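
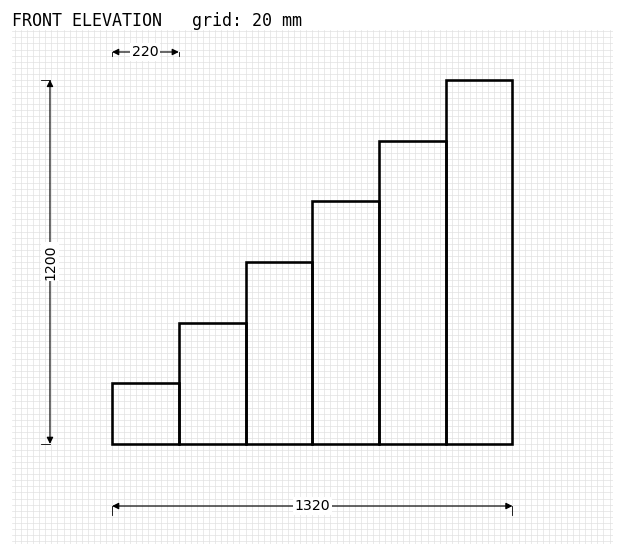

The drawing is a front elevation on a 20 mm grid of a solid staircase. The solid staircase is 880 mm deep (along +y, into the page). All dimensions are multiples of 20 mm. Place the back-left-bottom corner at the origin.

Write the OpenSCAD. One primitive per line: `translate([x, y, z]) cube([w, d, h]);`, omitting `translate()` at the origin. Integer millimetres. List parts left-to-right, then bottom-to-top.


cube([220, 880, 200]);
translate([220, 0, 0]) cube([220, 880, 400]);
translate([440, 0, 0]) cube([220, 880, 600]);
translate([660, 0, 0]) cube([220, 880, 800]);
translate([880, 0, 0]) cube([220, 880, 1000]);
translate([1100, 0, 0]) cube([220, 880, 1200]);


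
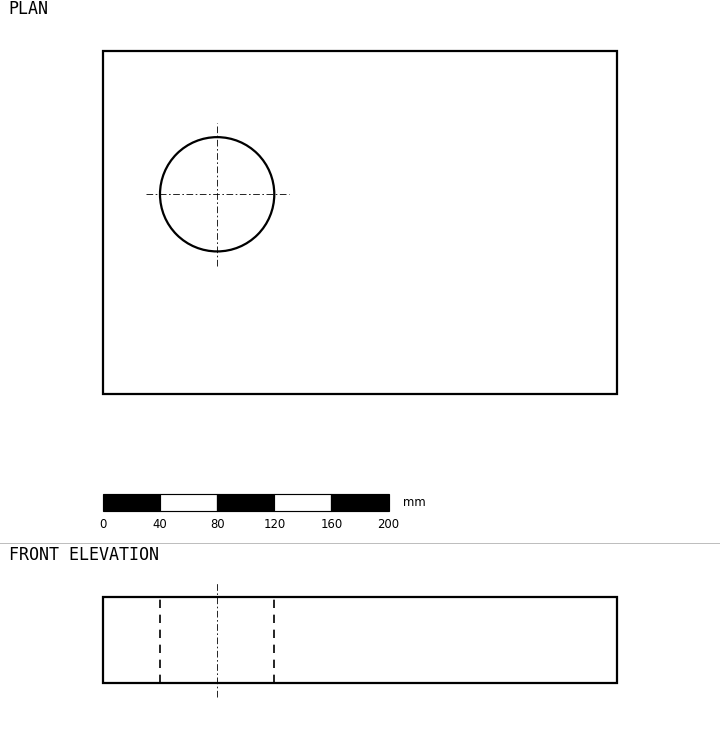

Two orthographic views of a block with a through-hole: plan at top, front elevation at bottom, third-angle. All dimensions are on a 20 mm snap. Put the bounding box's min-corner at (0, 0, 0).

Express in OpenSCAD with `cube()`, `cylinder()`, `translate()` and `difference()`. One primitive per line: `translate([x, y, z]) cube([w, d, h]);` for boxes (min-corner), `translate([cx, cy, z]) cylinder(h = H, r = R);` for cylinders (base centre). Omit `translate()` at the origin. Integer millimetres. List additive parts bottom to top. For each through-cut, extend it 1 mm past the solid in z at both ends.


difference() {
  cube([360, 240, 60]);
  translate([80, 140, -1]) cylinder(h = 62, r = 40);
}


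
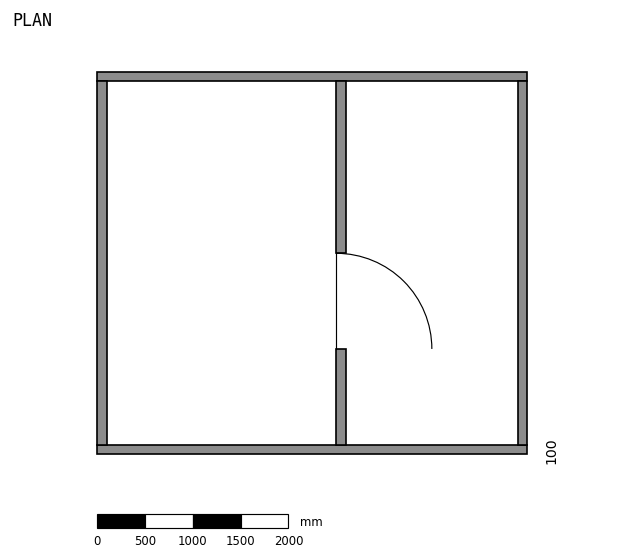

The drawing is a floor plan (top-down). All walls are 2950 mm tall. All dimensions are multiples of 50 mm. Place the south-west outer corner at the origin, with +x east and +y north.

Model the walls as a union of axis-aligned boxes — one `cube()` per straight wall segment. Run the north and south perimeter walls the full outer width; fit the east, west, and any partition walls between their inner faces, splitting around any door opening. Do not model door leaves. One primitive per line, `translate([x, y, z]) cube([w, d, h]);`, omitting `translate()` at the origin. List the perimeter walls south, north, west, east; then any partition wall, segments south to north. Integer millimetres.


cube([4500, 100, 2950]);
translate([0, 3900, 0]) cube([4500, 100, 2950]);
translate([0, 100, 0]) cube([100, 3800, 2950]);
translate([4400, 100, 0]) cube([100, 3800, 2950]);
translate([2500, 100, 0]) cube([100, 1000, 2950]);
translate([2500, 2100, 0]) cube([100, 1800, 2950]);


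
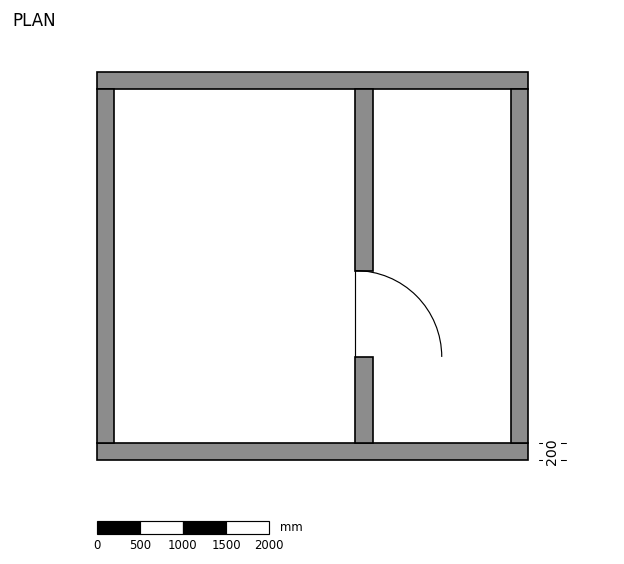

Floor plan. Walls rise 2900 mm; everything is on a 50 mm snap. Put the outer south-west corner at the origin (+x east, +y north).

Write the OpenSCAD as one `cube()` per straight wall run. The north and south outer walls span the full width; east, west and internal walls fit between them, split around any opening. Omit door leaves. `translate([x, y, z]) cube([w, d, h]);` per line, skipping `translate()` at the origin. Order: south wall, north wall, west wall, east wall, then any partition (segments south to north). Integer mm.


cube([5000, 200, 2900]);
translate([0, 4300, 0]) cube([5000, 200, 2900]);
translate([0, 200, 0]) cube([200, 4100, 2900]);
translate([4800, 200, 0]) cube([200, 4100, 2900]);
translate([3000, 200, 0]) cube([200, 1000, 2900]);
translate([3000, 2200, 0]) cube([200, 2100, 2900]);


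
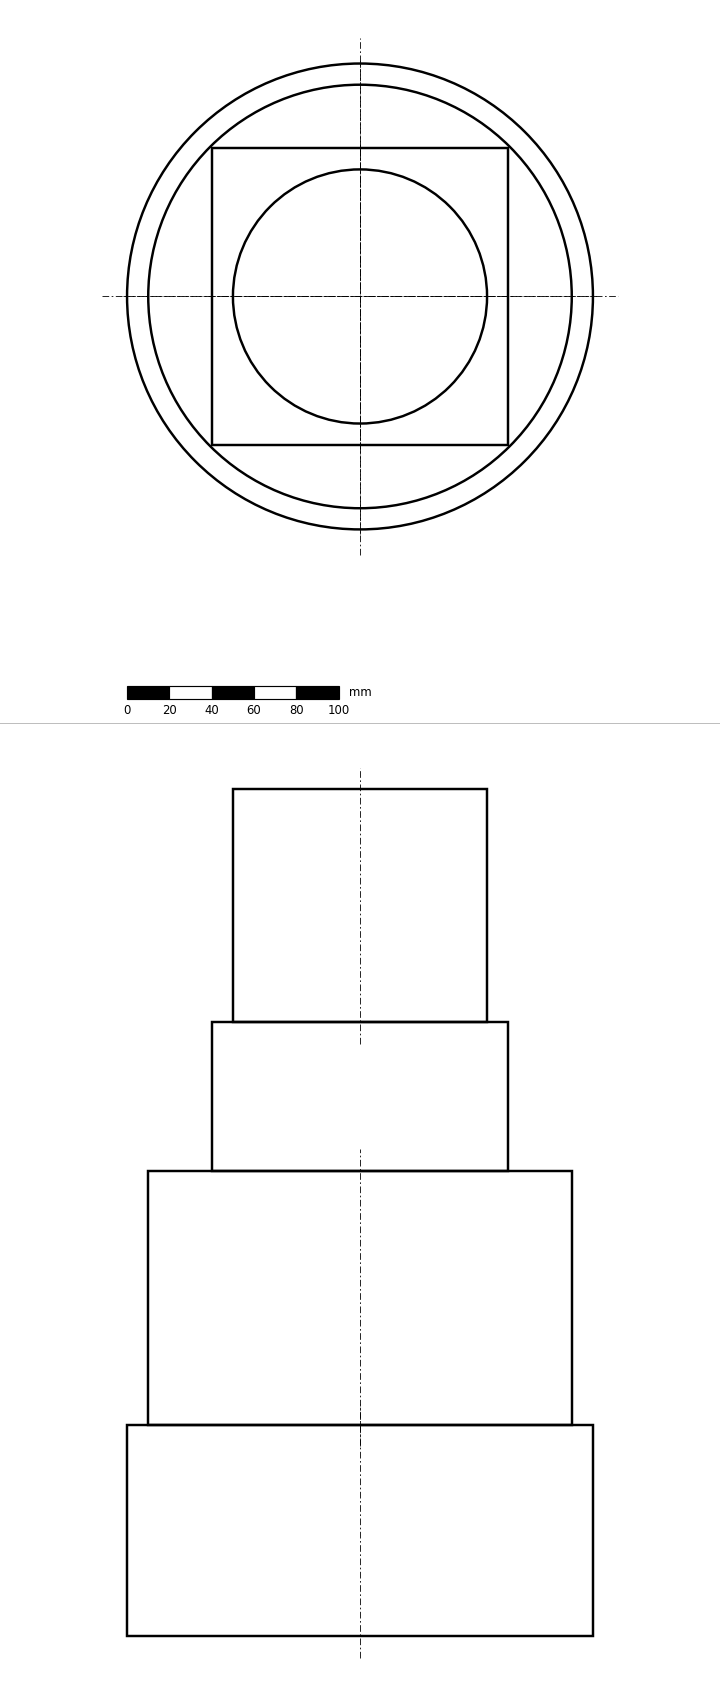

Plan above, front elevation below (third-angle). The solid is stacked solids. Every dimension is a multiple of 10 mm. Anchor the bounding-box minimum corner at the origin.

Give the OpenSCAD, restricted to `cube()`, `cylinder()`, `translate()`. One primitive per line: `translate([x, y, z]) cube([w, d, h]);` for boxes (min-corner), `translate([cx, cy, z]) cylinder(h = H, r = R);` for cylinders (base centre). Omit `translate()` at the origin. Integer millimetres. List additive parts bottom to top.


translate([110, 110, 0]) cylinder(h = 100, r = 110);
translate([110, 110, 100]) cylinder(h = 120, r = 100);
translate([40, 40, 220]) cube([140, 140, 70]);
translate([110, 110, 290]) cylinder(h = 110, r = 60);


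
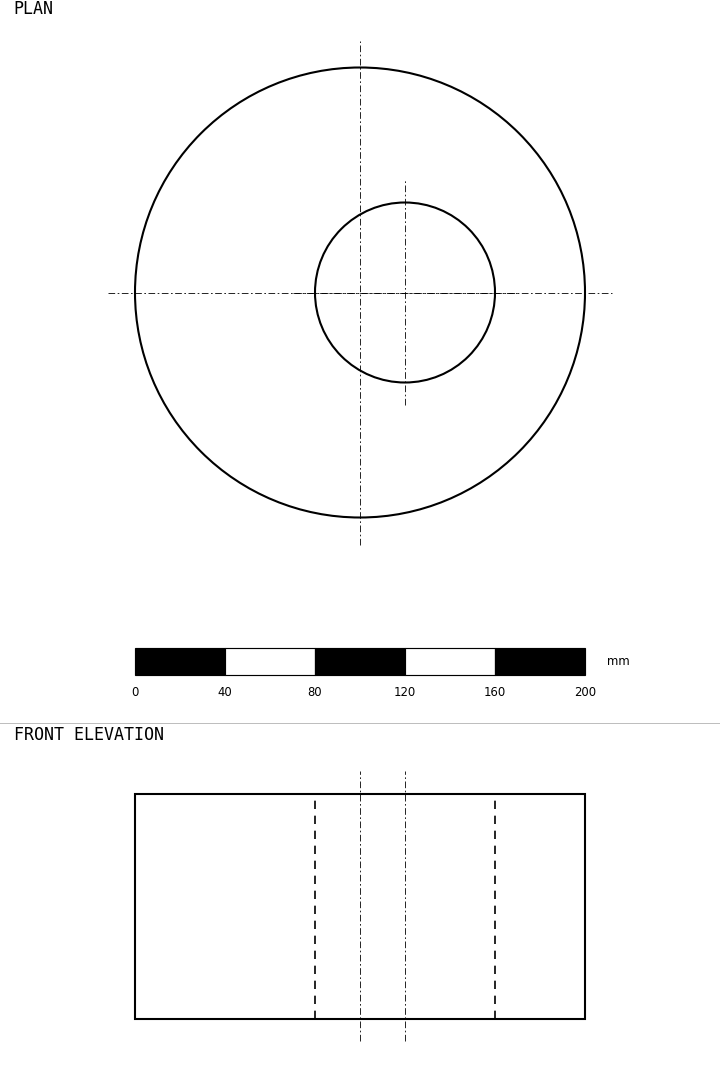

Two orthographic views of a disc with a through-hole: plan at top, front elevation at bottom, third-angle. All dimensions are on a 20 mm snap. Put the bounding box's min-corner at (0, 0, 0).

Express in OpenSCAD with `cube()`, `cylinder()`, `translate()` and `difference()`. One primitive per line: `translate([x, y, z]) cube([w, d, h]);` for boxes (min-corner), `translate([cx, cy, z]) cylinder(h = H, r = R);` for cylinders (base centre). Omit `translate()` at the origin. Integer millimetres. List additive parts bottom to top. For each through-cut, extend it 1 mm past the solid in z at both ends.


difference() {
  translate([100, 100, 0]) cylinder(h = 100, r = 100);
  translate([120, 100, -1]) cylinder(h = 102, r = 40);
}


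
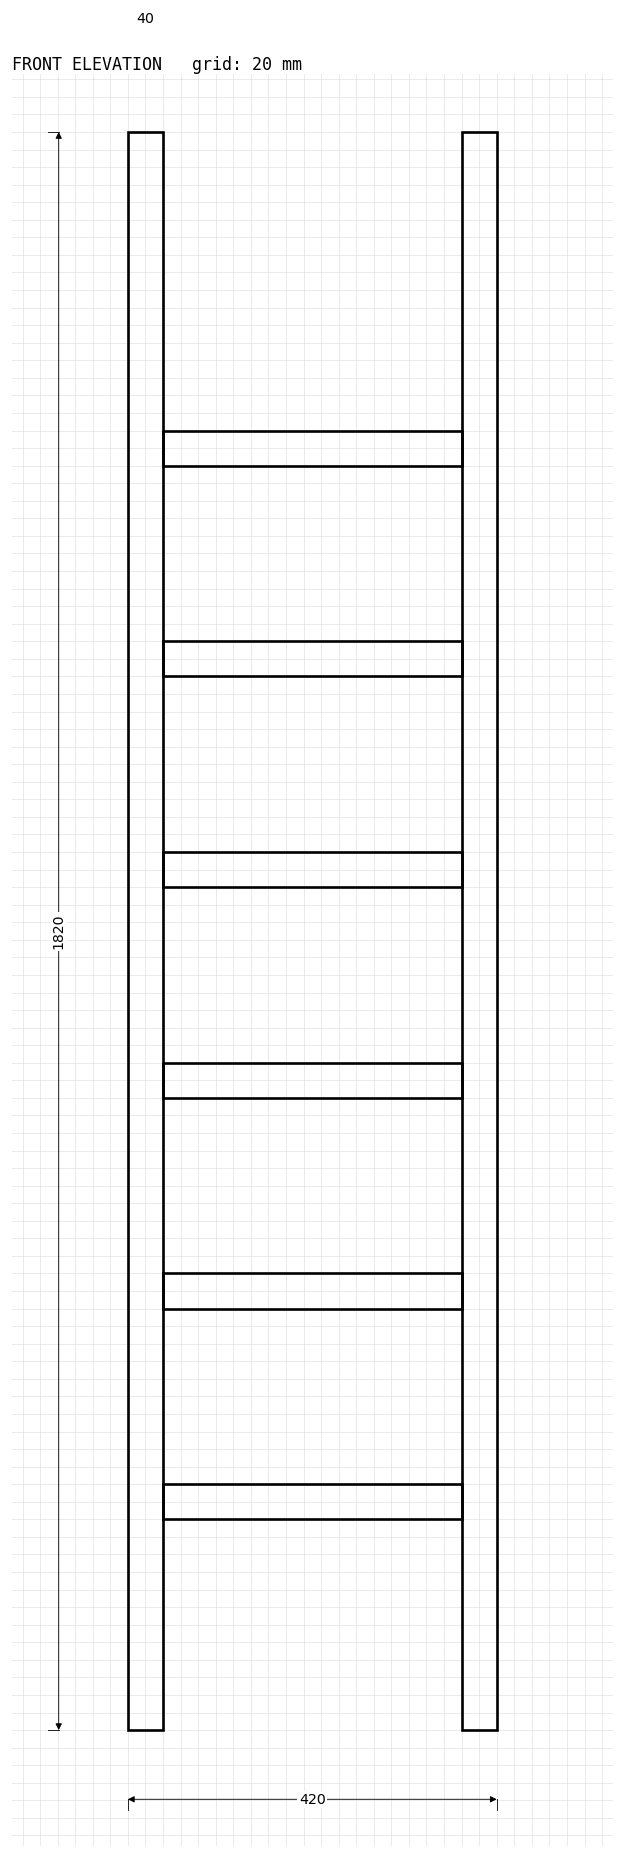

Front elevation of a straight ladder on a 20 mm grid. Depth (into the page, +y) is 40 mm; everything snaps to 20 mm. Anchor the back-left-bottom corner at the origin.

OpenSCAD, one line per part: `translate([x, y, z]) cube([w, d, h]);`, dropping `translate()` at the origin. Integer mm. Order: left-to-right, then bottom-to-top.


cube([40, 40, 1820]);
translate([40, 0, 240]) cube([340, 40, 40]);
translate([40, 0, 480]) cube([340, 40, 40]);
translate([40, 0, 720]) cube([340, 40, 40]);
translate([40, 0, 960]) cube([340, 40, 40]);
translate([40, 0, 1200]) cube([340, 40, 40]);
translate([40, 0, 1440]) cube([340, 40, 40]);
translate([380, 0, 0]) cube([40, 40, 1820]);


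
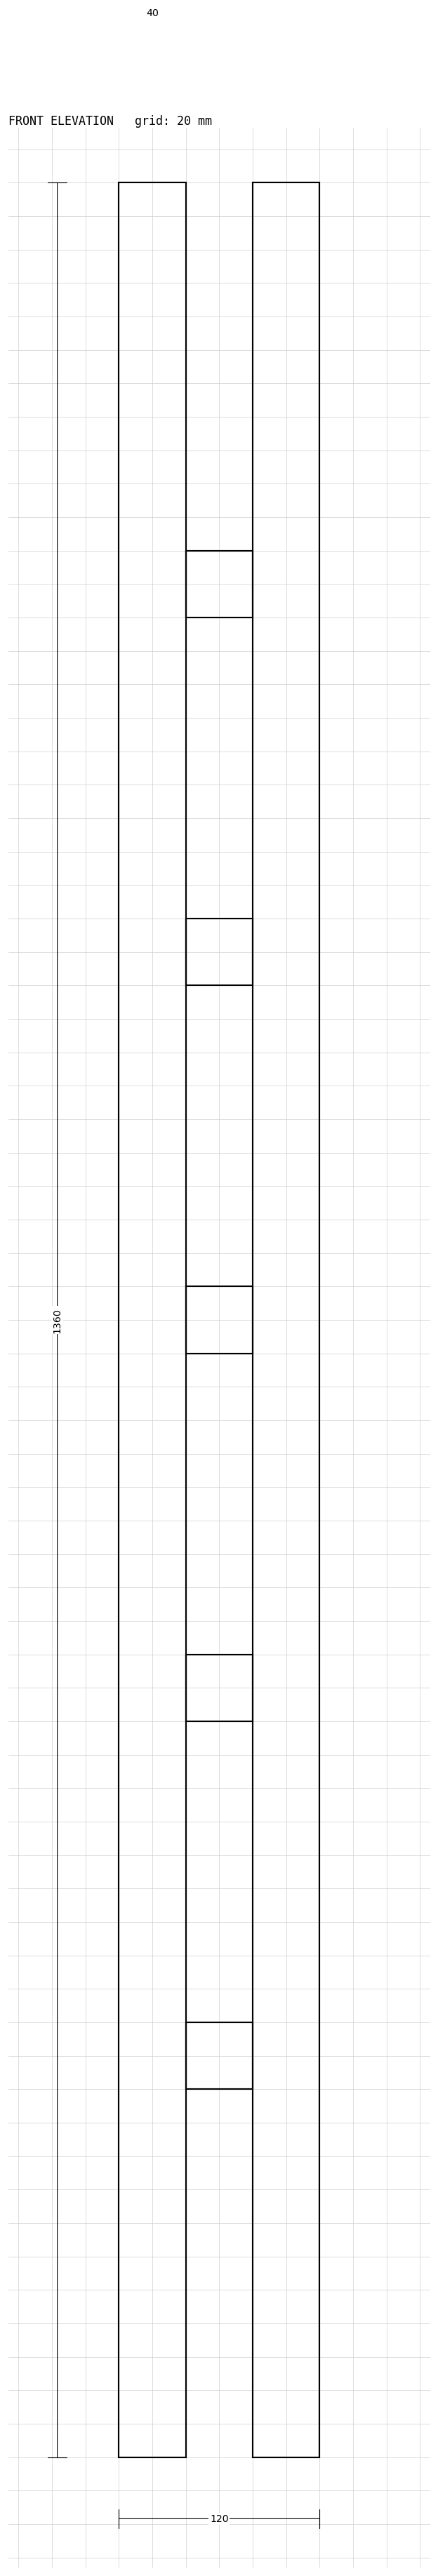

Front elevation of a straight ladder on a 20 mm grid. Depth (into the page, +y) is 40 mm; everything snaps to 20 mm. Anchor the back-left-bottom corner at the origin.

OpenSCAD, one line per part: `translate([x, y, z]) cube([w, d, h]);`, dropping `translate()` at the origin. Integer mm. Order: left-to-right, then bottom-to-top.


cube([40, 40, 1360]);
translate([40, 0, 220]) cube([40, 40, 40]);
translate([40, 0, 440]) cube([40, 40, 40]);
translate([40, 0, 660]) cube([40, 40, 40]);
translate([40, 0, 880]) cube([40, 40, 40]);
translate([40, 0, 1100]) cube([40, 40, 40]);
translate([80, 0, 0]) cube([40, 40, 1360]);


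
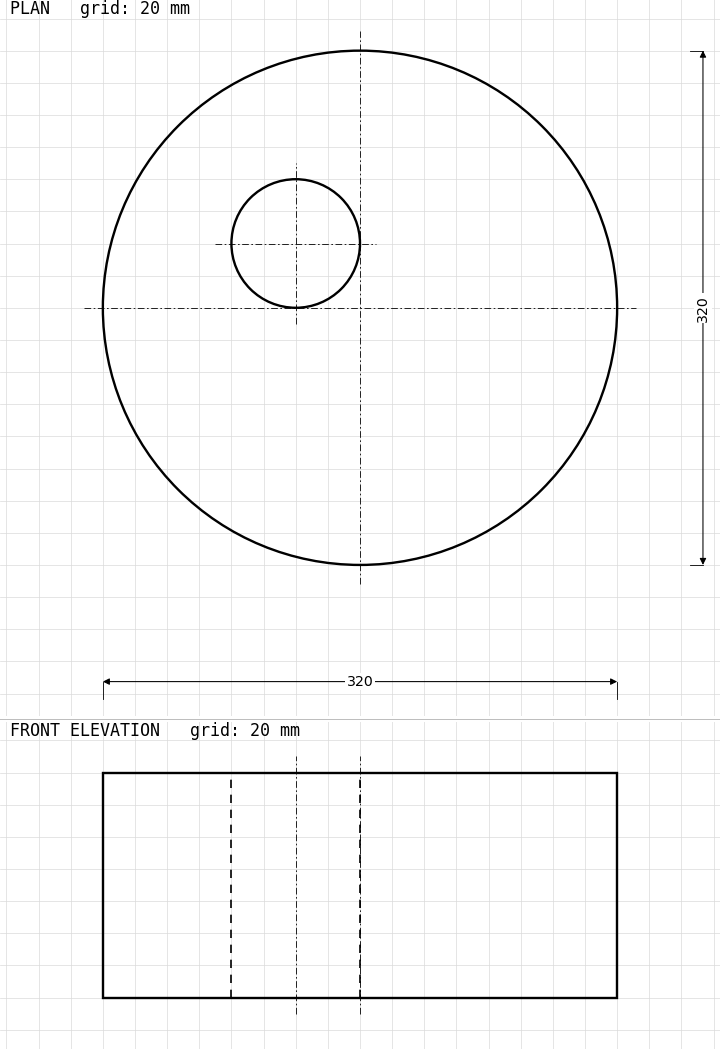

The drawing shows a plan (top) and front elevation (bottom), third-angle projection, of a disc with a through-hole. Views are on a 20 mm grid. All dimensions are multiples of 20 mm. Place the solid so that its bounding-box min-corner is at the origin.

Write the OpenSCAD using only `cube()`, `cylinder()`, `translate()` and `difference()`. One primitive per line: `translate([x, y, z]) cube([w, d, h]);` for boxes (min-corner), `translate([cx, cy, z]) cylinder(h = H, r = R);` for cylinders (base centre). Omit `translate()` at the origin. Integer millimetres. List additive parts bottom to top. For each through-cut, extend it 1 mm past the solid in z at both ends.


difference() {
  translate([160, 160, 0]) cylinder(h = 140, r = 160);
  translate([120, 200, -1]) cylinder(h = 142, r = 40);
}


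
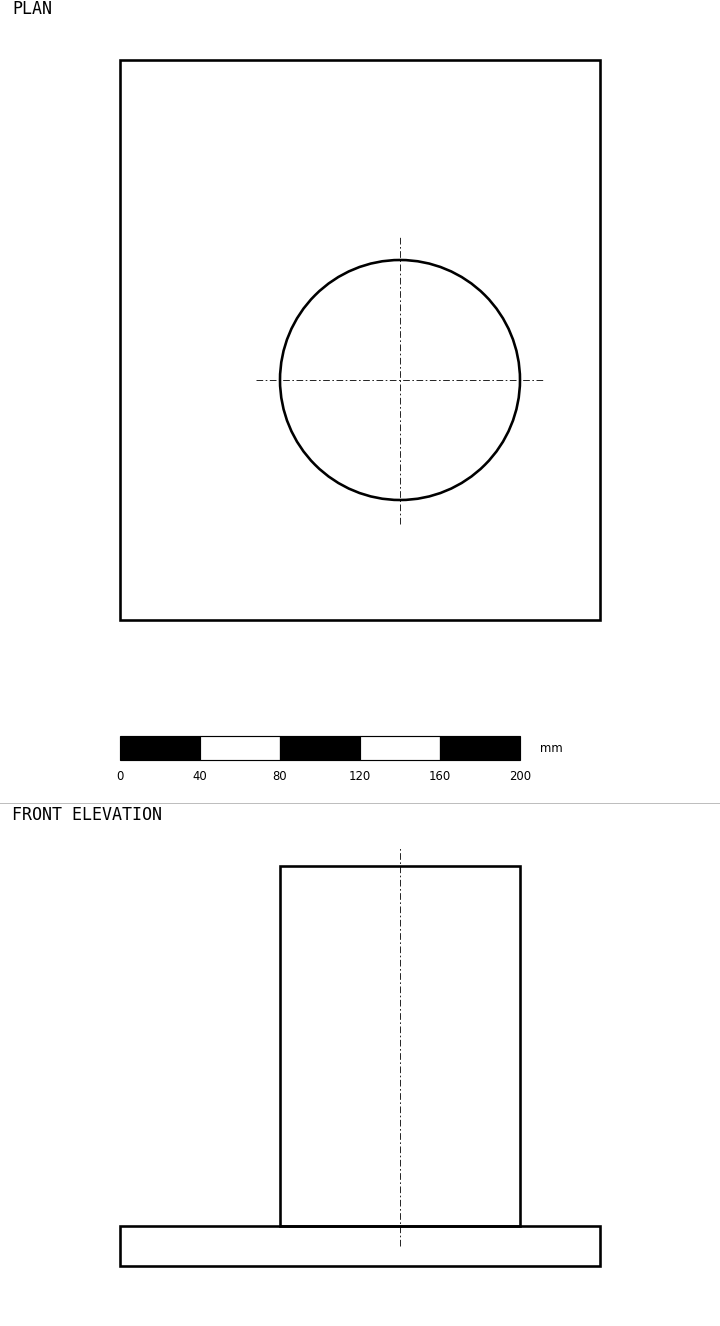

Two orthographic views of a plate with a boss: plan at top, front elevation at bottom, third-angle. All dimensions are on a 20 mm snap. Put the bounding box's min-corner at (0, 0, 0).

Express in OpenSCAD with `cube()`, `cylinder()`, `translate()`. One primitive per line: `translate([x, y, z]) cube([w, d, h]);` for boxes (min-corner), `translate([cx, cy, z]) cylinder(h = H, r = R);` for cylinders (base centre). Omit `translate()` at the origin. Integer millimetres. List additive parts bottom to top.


cube([240, 280, 20]);
translate([140, 120, 20]) cylinder(h = 180, r = 60);


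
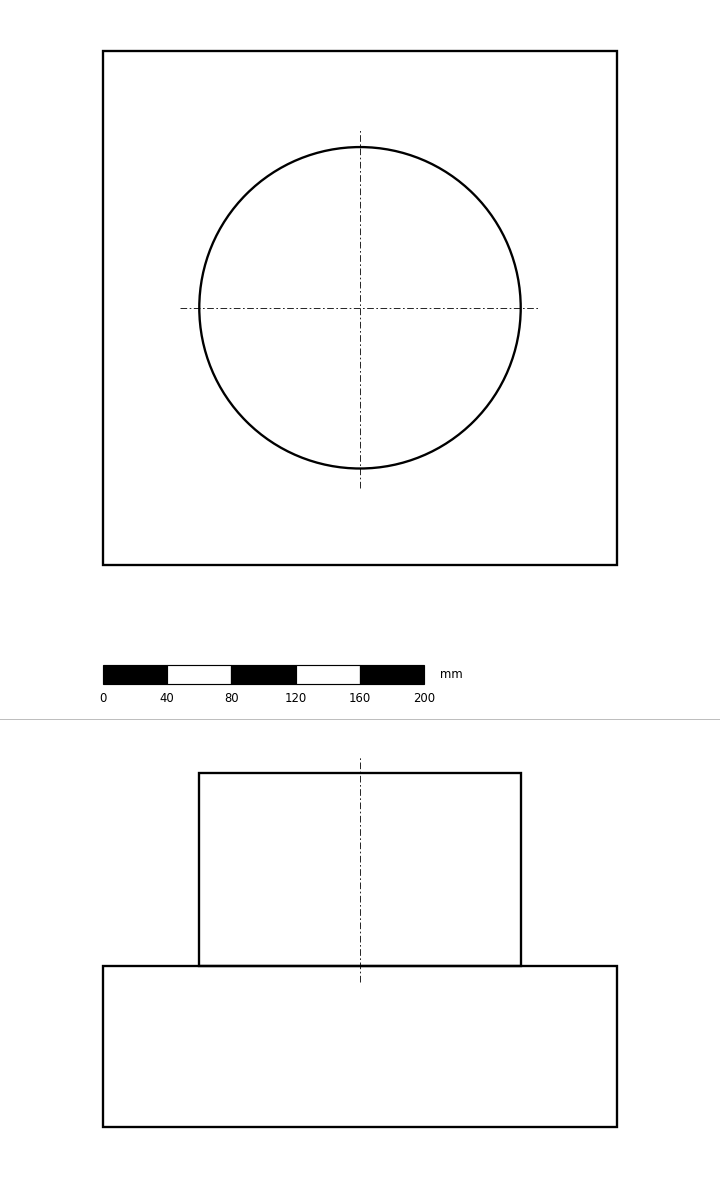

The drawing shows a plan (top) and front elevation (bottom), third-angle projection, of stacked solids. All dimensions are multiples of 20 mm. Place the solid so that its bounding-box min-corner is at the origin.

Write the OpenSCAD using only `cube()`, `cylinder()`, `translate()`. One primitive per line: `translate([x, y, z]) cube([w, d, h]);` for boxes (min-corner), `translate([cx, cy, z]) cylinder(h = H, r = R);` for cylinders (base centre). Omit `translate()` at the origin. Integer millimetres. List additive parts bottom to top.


cube([320, 320, 100]);
translate([160, 160, 100]) cylinder(h = 120, r = 100);


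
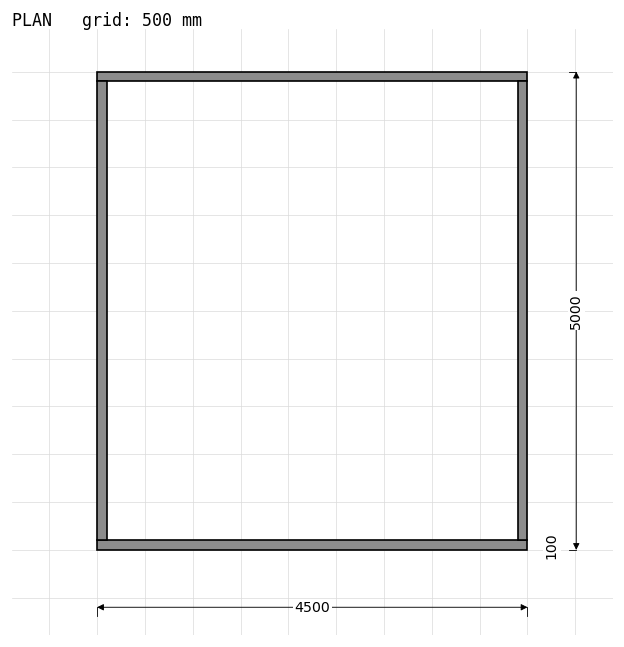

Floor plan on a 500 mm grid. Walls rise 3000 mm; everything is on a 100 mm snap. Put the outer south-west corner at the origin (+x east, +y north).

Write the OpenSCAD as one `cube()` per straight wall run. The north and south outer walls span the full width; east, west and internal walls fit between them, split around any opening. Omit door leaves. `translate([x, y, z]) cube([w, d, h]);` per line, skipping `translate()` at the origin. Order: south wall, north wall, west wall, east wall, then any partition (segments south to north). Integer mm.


cube([4500, 100, 3000]);
translate([0, 4900, 0]) cube([4500, 100, 3000]);
translate([0, 100, 0]) cube([100, 4800, 3000]);
translate([4400, 100, 0]) cube([100, 4800, 3000]);


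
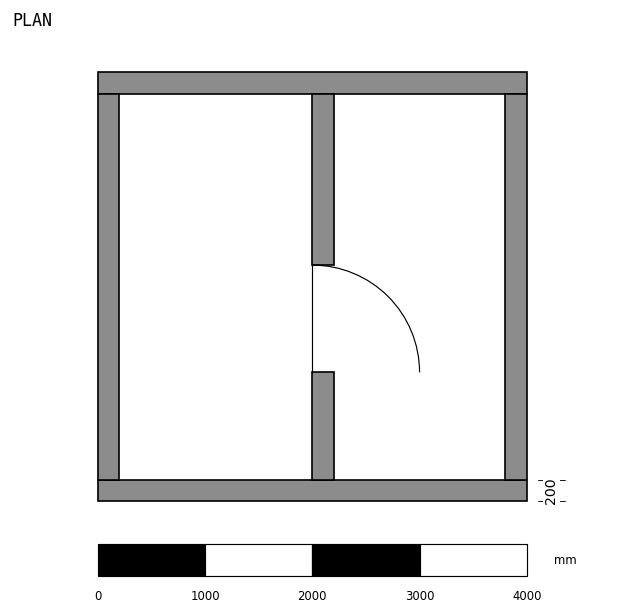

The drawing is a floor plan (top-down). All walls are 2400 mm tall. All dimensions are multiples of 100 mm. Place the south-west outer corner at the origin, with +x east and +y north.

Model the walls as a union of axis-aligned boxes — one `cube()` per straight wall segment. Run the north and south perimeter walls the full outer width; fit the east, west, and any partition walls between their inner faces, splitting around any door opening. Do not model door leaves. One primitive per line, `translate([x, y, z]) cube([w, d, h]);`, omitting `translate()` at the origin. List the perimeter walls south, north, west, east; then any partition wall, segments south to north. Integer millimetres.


cube([4000, 200, 2400]);
translate([0, 3800, 0]) cube([4000, 200, 2400]);
translate([0, 200, 0]) cube([200, 3600, 2400]);
translate([3800, 200, 0]) cube([200, 3600, 2400]);
translate([2000, 200, 0]) cube([200, 1000, 2400]);
translate([2000, 2200, 0]) cube([200, 1600, 2400]);


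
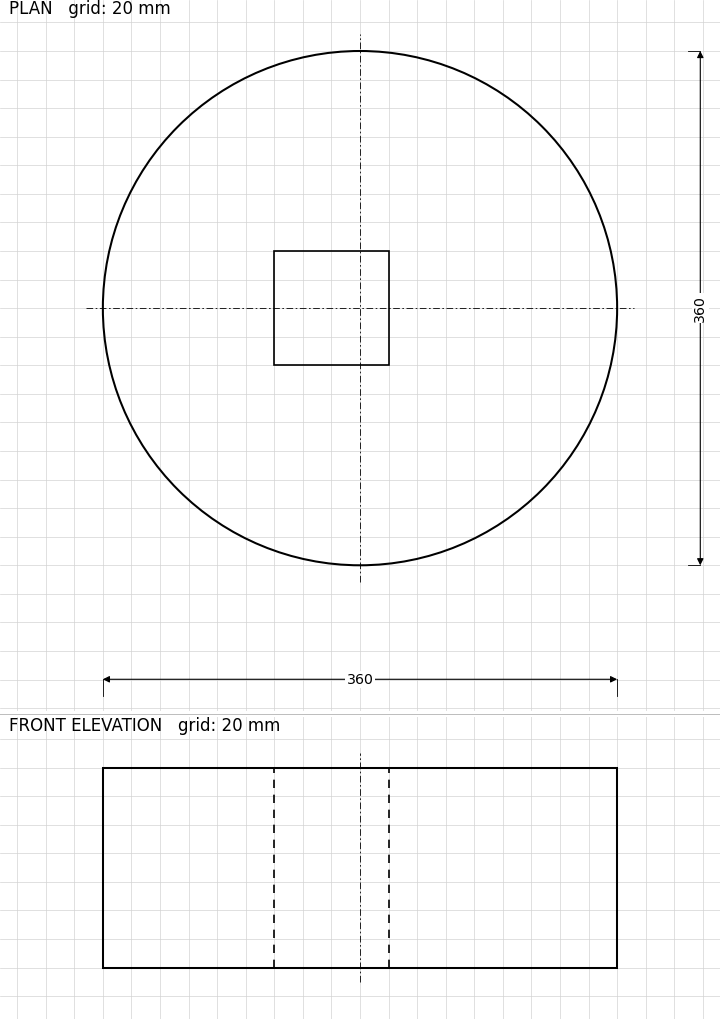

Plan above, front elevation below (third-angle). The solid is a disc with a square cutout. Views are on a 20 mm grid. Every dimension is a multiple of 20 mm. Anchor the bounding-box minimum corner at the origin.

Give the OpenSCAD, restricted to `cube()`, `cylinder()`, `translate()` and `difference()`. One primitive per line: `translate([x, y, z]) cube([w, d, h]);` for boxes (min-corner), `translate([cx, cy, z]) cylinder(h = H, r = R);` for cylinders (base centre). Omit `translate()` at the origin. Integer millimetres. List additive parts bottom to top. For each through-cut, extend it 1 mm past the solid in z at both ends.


difference() {
  translate([180, 180, 0]) cylinder(h = 140, r = 180);
  translate([120, 140, -1]) cube([80, 80, 142]);
}


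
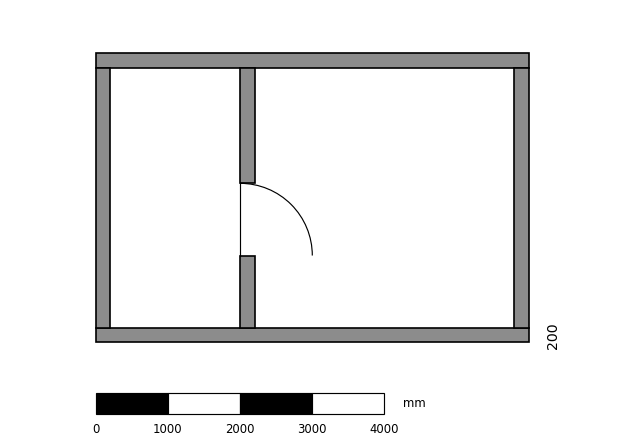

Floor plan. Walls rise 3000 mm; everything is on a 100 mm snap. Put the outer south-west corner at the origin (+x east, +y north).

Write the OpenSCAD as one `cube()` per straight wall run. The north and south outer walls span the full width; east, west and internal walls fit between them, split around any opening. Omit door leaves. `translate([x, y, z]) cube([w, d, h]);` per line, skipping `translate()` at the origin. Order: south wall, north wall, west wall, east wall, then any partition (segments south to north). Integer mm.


cube([6000, 200, 3000]);
translate([0, 3800, 0]) cube([6000, 200, 3000]);
translate([0, 200, 0]) cube([200, 3600, 3000]);
translate([5800, 200, 0]) cube([200, 3600, 3000]);
translate([2000, 200, 0]) cube([200, 1000, 3000]);
translate([2000, 2200, 0]) cube([200, 1600, 3000]);


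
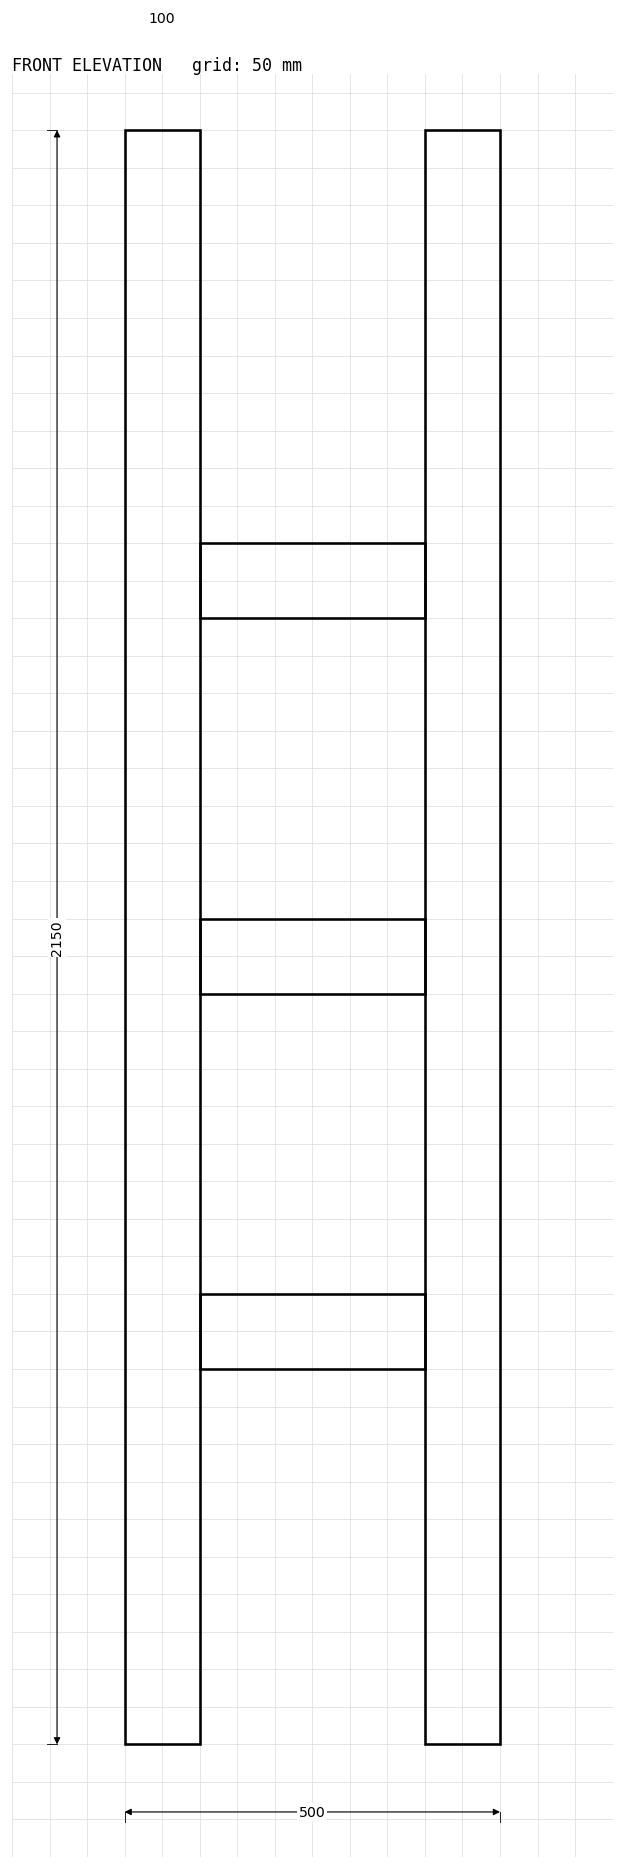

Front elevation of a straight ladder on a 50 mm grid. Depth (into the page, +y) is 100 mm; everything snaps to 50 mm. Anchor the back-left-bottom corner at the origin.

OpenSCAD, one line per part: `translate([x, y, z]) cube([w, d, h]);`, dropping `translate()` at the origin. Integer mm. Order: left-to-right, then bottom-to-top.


cube([100, 100, 2150]);
translate([100, 0, 500]) cube([300, 100, 100]);
translate([100, 0, 1000]) cube([300, 100, 100]);
translate([100, 0, 1500]) cube([300, 100, 100]);
translate([400, 0, 0]) cube([100, 100, 2150]);


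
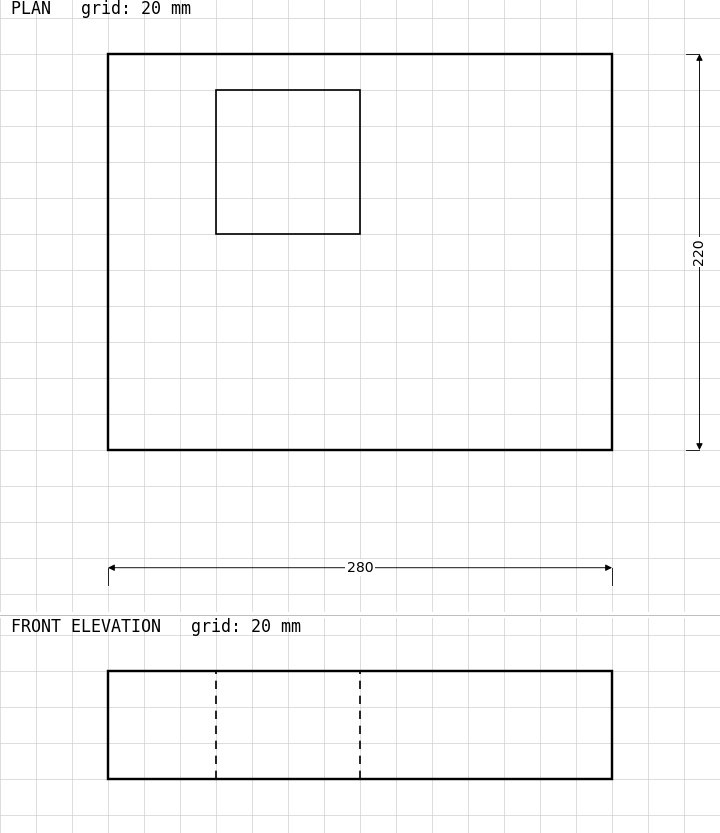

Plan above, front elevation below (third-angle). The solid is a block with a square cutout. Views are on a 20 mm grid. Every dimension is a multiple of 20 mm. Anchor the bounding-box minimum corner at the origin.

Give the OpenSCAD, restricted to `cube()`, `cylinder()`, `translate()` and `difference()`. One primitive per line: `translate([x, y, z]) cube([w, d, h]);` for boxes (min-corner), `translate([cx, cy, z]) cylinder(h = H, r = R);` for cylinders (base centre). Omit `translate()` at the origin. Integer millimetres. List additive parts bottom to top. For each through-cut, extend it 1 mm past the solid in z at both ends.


difference() {
  cube([280, 220, 60]);
  translate([60, 120, -1]) cube([80, 80, 62]);
}


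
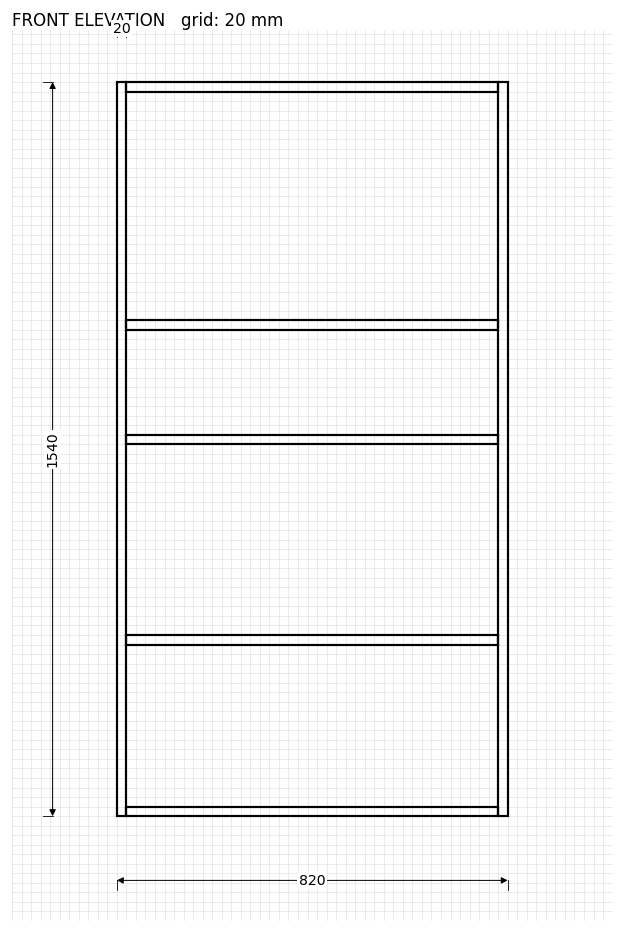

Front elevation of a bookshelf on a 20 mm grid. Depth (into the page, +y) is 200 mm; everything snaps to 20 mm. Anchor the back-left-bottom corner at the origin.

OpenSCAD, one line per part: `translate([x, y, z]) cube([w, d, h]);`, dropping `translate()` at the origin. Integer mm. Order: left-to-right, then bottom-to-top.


cube([20, 200, 1540]);
translate([20, 0, 0]) cube([780, 200, 20]);
translate([20, 0, 360]) cube([780, 200, 20]);
translate([20, 0, 780]) cube([780, 200, 20]);
translate([20, 0, 1020]) cube([780, 200, 20]);
translate([20, 0, 1520]) cube([780, 200, 20]);
translate([800, 0, 0]) cube([20, 200, 1540]);


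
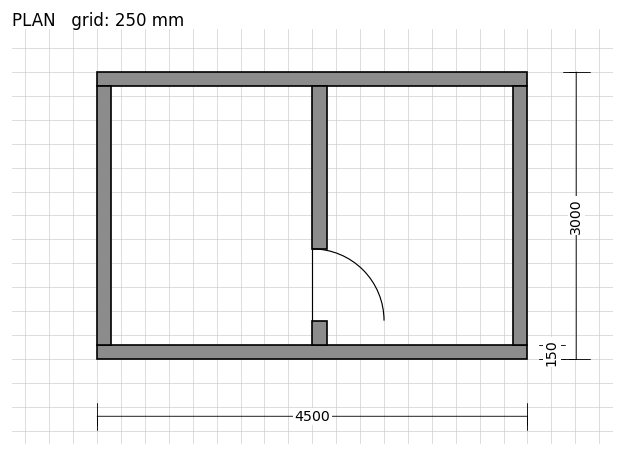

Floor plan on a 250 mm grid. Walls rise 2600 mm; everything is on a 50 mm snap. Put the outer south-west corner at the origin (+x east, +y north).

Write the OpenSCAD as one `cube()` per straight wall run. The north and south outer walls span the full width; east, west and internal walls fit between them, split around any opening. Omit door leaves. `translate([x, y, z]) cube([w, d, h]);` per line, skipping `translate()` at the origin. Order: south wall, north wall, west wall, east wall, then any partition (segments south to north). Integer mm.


cube([4500, 150, 2600]);
translate([0, 2850, 0]) cube([4500, 150, 2600]);
translate([0, 150, 0]) cube([150, 2700, 2600]);
translate([4350, 150, 0]) cube([150, 2700, 2600]);
translate([2250, 150, 0]) cube([150, 250, 2600]);
translate([2250, 1150, 0]) cube([150, 1700, 2600]);


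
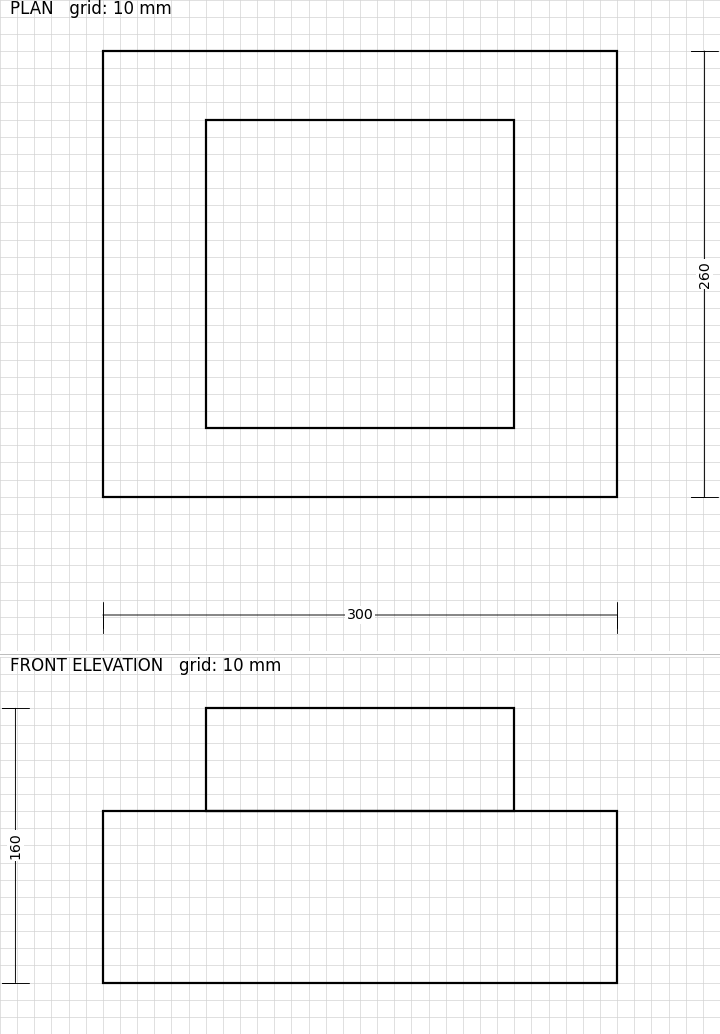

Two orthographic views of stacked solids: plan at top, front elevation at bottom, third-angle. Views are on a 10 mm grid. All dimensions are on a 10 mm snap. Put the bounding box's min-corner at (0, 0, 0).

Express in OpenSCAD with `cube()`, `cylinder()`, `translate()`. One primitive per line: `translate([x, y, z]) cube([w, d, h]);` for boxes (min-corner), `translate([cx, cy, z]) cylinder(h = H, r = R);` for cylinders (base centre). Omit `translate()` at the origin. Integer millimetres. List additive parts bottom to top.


cube([300, 260, 100]);
translate([60, 40, 100]) cube([180, 180, 60]);


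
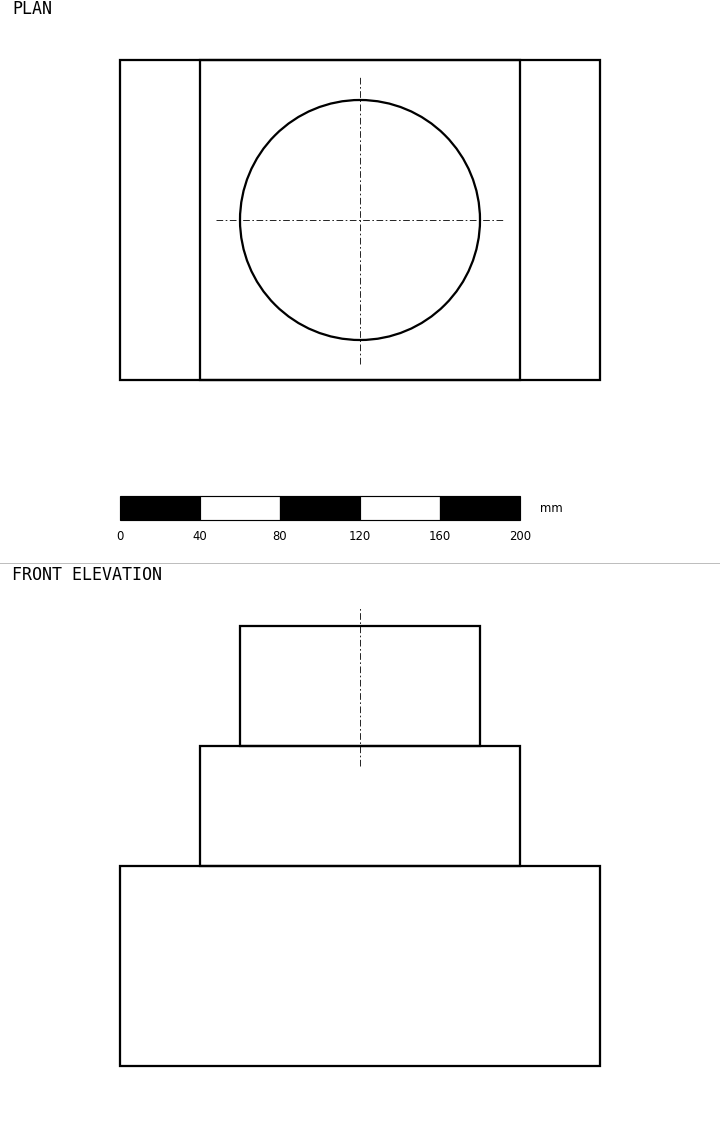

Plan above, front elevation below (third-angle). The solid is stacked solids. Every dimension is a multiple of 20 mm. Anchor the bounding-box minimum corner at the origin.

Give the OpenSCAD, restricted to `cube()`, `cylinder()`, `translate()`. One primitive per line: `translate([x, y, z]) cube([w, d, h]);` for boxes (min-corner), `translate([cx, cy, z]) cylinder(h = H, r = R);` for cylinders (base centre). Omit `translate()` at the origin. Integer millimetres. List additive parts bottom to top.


cube([240, 160, 100]);
translate([40, 0, 100]) cube([160, 160, 60]);
translate([120, 80, 160]) cylinder(h = 60, r = 60);


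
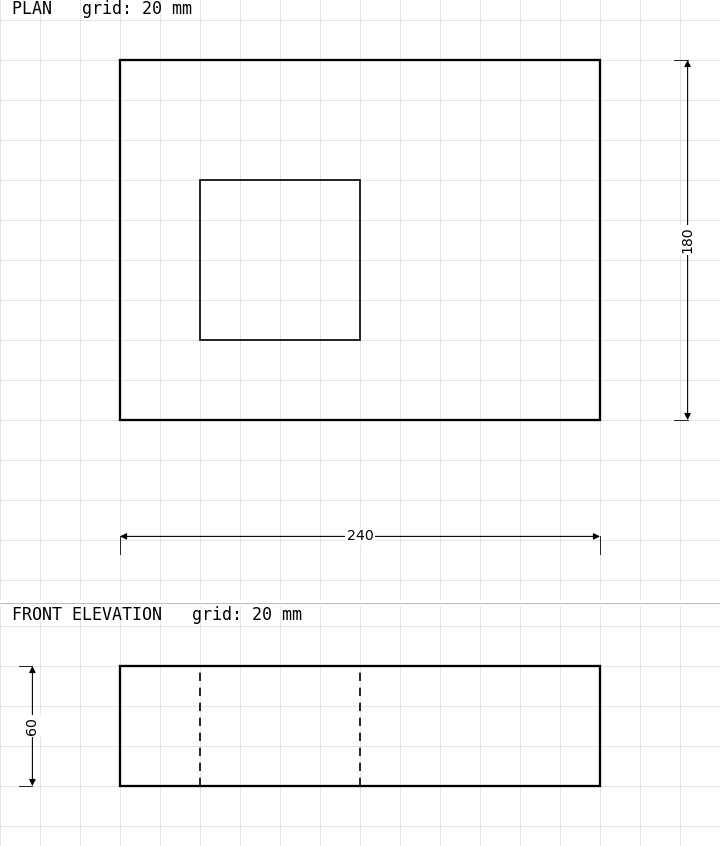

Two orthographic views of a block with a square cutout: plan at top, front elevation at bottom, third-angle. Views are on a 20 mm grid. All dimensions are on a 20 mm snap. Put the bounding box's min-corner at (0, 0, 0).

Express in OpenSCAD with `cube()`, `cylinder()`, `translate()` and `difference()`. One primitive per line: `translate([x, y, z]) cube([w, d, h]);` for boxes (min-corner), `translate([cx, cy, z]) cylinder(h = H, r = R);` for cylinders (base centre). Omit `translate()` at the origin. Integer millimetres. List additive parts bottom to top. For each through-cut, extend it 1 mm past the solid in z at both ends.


difference() {
  cube([240, 180, 60]);
  translate([40, 40, -1]) cube([80, 80, 62]);
}


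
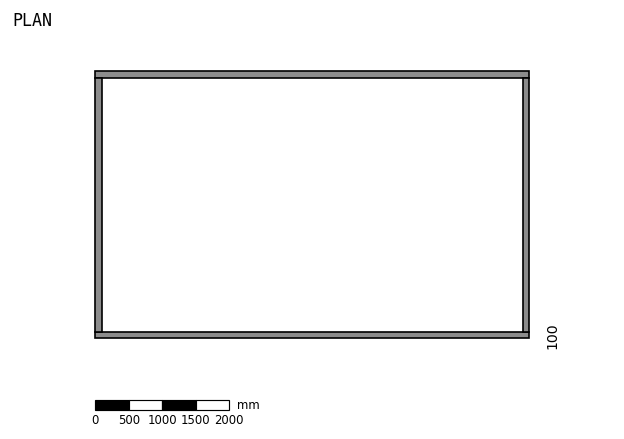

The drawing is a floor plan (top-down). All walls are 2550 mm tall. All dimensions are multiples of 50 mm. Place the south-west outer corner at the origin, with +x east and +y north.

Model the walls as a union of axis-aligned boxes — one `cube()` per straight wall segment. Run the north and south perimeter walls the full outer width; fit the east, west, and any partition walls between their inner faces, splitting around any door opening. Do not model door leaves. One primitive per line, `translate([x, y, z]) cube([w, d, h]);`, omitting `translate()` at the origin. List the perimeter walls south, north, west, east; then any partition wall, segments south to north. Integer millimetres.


cube([6500, 100, 2550]);
translate([0, 3900, 0]) cube([6500, 100, 2550]);
translate([0, 100, 0]) cube([100, 3800, 2550]);
translate([6400, 100, 0]) cube([100, 3800, 2550]);


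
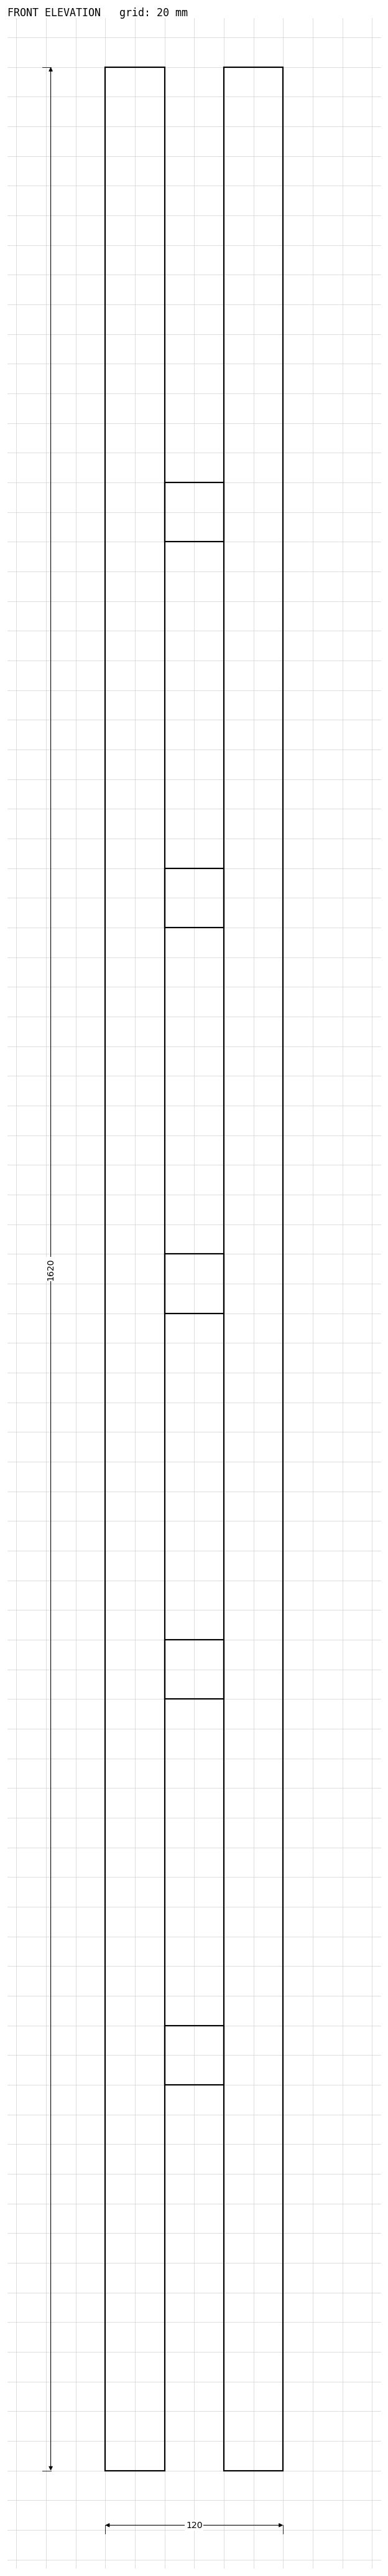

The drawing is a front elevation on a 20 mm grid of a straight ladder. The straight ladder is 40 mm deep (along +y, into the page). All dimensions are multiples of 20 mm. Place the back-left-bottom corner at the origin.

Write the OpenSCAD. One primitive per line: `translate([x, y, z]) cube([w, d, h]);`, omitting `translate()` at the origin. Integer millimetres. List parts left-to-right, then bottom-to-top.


cube([40, 40, 1620]);
translate([40, 0, 260]) cube([40, 40, 40]);
translate([40, 0, 520]) cube([40, 40, 40]);
translate([40, 0, 780]) cube([40, 40, 40]);
translate([40, 0, 1040]) cube([40, 40, 40]);
translate([40, 0, 1300]) cube([40, 40, 40]);
translate([80, 0, 0]) cube([40, 40, 1620]);


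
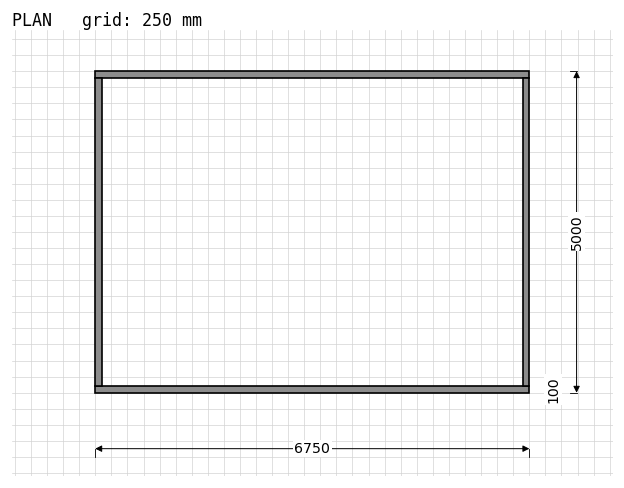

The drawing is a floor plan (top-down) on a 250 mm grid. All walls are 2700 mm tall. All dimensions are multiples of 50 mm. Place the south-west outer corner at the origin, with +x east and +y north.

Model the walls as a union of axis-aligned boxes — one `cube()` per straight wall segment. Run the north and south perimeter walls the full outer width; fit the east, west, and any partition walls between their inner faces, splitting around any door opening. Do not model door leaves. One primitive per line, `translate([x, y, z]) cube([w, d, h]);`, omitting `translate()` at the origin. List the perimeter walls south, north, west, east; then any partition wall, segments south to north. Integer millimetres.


cube([6750, 100, 2700]);
translate([0, 4900, 0]) cube([6750, 100, 2700]);
translate([0, 100, 0]) cube([100, 4800, 2700]);
translate([6650, 100, 0]) cube([100, 4800, 2700]);


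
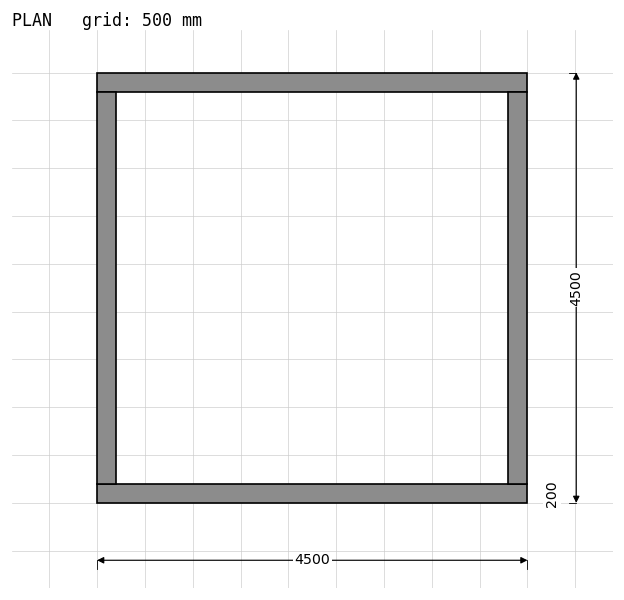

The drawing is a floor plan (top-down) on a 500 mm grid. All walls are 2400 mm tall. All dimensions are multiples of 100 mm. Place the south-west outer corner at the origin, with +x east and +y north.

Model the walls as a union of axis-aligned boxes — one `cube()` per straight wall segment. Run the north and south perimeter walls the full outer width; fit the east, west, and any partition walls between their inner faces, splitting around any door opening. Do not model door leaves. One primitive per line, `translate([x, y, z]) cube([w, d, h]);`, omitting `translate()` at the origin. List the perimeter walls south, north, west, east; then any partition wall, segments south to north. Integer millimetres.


cube([4500, 200, 2400]);
translate([0, 4300, 0]) cube([4500, 200, 2400]);
translate([0, 200, 0]) cube([200, 4100, 2400]);
translate([4300, 200, 0]) cube([200, 4100, 2400]);


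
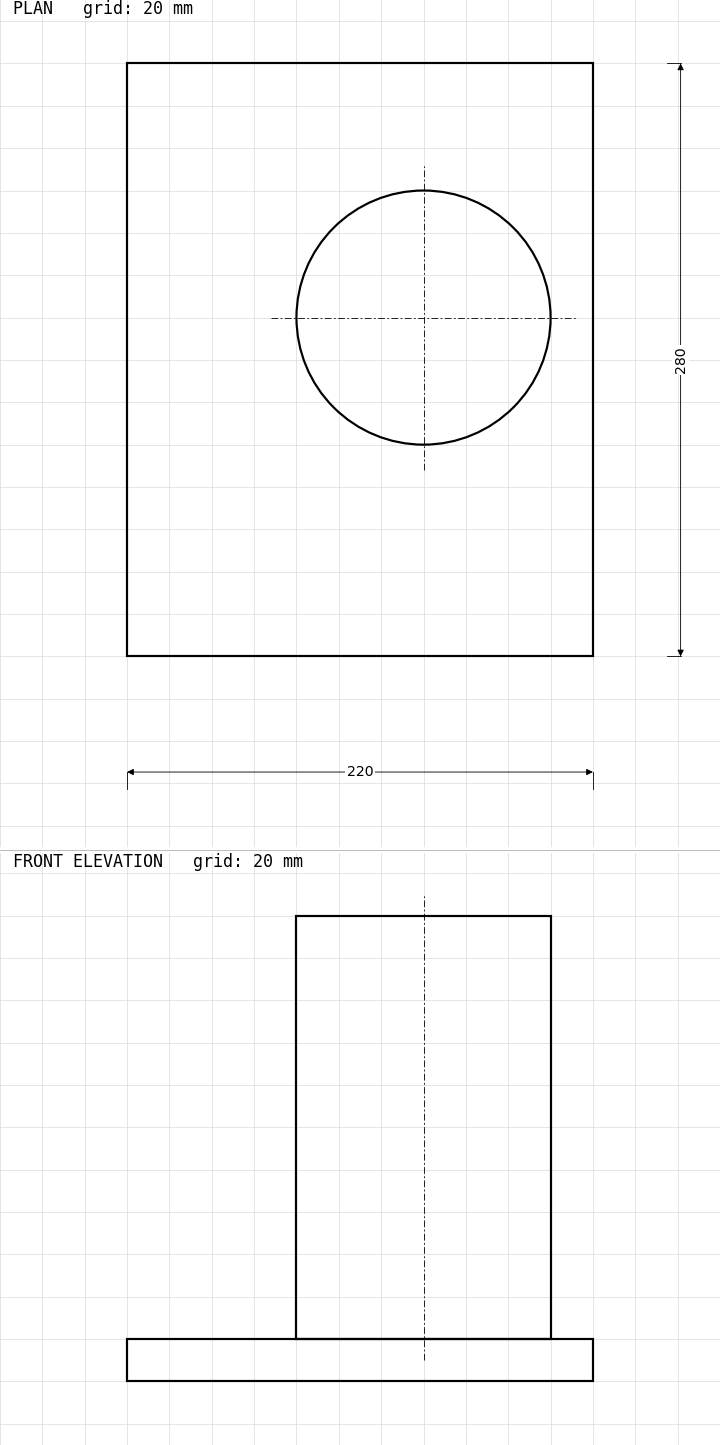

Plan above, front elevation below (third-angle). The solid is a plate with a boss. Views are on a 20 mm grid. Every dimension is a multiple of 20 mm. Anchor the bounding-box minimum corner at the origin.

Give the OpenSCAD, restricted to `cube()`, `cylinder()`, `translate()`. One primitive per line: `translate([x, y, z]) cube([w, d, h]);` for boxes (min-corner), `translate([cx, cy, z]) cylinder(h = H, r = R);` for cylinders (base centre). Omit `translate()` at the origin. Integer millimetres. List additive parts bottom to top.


cube([220, 280, 20]);
translate([140, 160, 20]) cylinder(h = 200, r = 60);


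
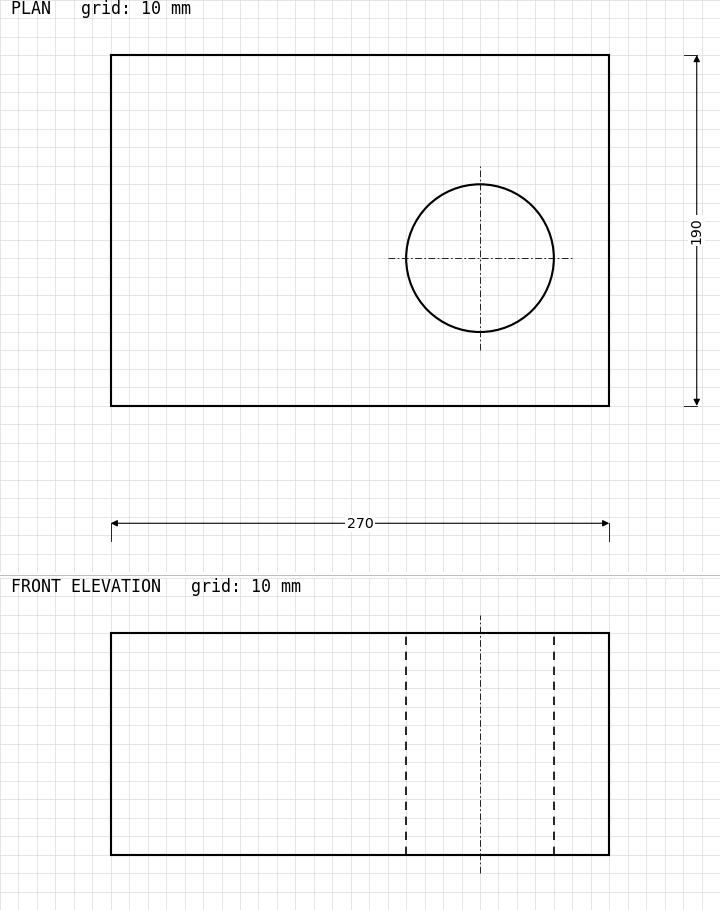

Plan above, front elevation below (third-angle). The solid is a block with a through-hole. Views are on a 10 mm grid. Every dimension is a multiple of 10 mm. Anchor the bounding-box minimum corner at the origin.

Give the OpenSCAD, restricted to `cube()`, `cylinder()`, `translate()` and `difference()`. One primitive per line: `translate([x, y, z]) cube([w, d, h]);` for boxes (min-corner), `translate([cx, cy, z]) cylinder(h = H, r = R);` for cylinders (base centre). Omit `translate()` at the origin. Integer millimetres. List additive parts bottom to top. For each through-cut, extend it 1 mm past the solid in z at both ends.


difference() {
  cube([270, 190, 120]);
  translate([200, 80, -1]) cylinder(h = 122, r = 40);
}


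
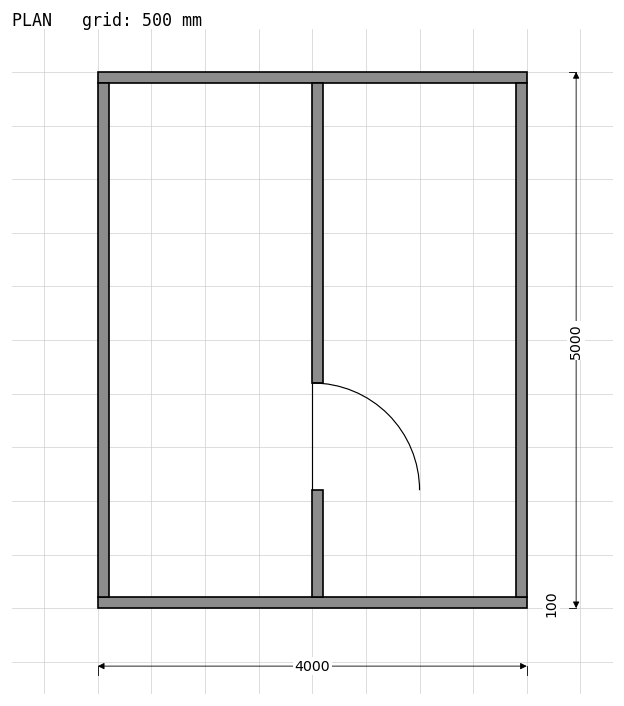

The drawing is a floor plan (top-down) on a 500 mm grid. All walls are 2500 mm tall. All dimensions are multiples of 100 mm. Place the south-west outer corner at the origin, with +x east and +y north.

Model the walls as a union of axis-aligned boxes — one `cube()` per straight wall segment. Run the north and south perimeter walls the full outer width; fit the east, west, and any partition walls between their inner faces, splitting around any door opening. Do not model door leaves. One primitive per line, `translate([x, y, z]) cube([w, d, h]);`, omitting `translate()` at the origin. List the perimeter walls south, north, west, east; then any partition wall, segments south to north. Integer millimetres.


cube([4000, 100, 2500]);
translate([0, 4900, 0]) cube([4000, 100, 2500]);
translate([0, 100, 0]) cube([100, 4800, 2500]);
translate([3900, 100, 0]) cube([100, 4800, 2500]);
translate([2000, 100, 0]) cube([100, 1000, 2500]);
translate([2000, 2100, 0]) cube([100, 2800, 2500]);


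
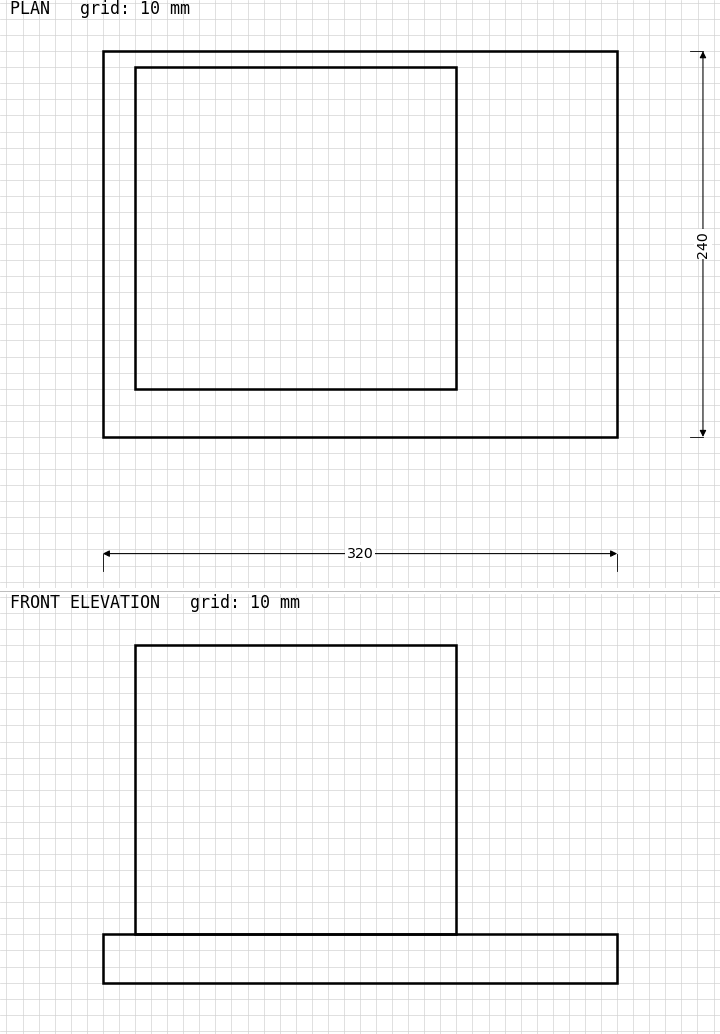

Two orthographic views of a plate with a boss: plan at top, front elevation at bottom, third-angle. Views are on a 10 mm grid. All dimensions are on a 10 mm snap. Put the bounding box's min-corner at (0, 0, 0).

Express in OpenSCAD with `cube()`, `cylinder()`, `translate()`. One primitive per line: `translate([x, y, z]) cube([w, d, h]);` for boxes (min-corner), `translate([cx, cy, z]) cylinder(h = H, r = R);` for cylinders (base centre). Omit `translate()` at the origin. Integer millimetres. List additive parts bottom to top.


cube([320, 240, 30]);
translate([20, 30, 30]) cube([200, 200, 180]);


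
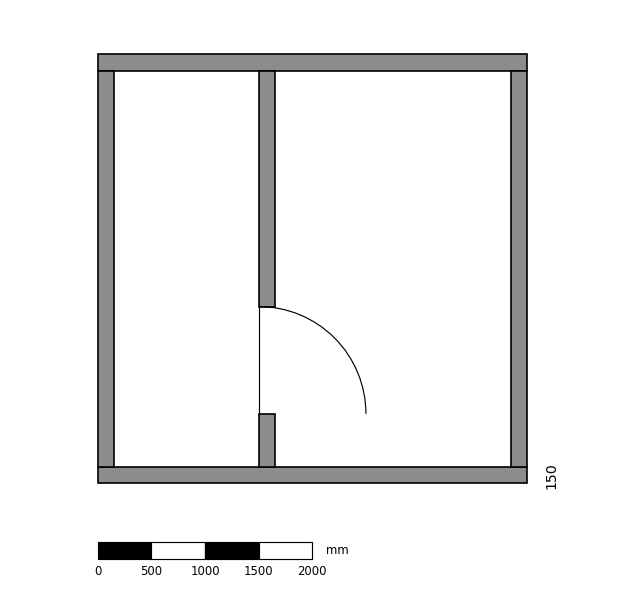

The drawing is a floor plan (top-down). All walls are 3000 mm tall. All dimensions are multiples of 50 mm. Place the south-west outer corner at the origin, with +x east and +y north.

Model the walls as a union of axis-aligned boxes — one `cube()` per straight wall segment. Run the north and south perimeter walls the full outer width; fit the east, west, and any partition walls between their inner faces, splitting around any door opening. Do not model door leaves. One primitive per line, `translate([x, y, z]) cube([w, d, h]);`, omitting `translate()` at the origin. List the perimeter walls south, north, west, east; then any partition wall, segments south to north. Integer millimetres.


cube([4000, 150, 3000]);
translate([0, 3850, 0]) cube([4000, 150, 3000]);
translate([0, 150, 0]) cube([150, 3700, 3000]);
translate([3850, 150, 0]) cube([150, 3700, 3000]);
translate([1500, 150, 0]) cube([150, 500, 3000]);
translate([1500, 1650, 0]) cube([150, 2200, 3000]);


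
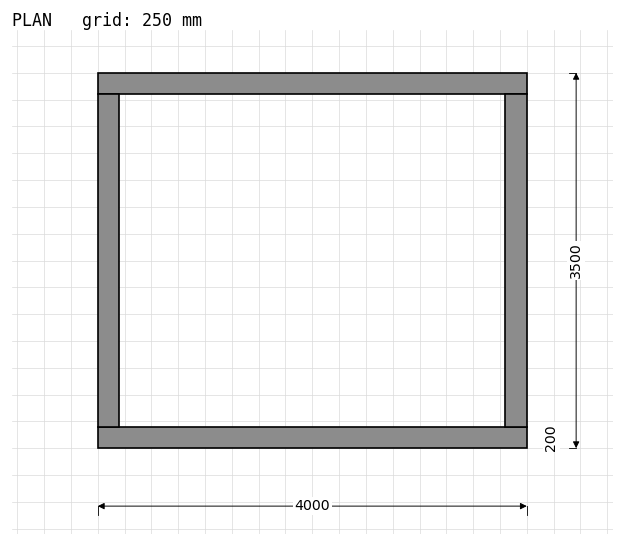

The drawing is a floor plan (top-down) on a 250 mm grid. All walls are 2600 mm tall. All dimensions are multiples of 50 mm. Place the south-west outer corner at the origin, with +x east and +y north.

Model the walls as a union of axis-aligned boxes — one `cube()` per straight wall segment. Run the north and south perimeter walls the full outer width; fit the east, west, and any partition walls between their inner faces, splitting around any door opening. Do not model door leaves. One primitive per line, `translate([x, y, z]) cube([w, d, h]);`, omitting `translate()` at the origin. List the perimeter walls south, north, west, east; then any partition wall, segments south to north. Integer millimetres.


cube([4000, 200, 2600]);
translate([0, 3300, 0]) cube([4000, 200, 2600]);
translate([0, 200, 0]) cube([200, 3100, 2600]);
translate([3800, 200, 0]) cube([200, 3100, 2600]);


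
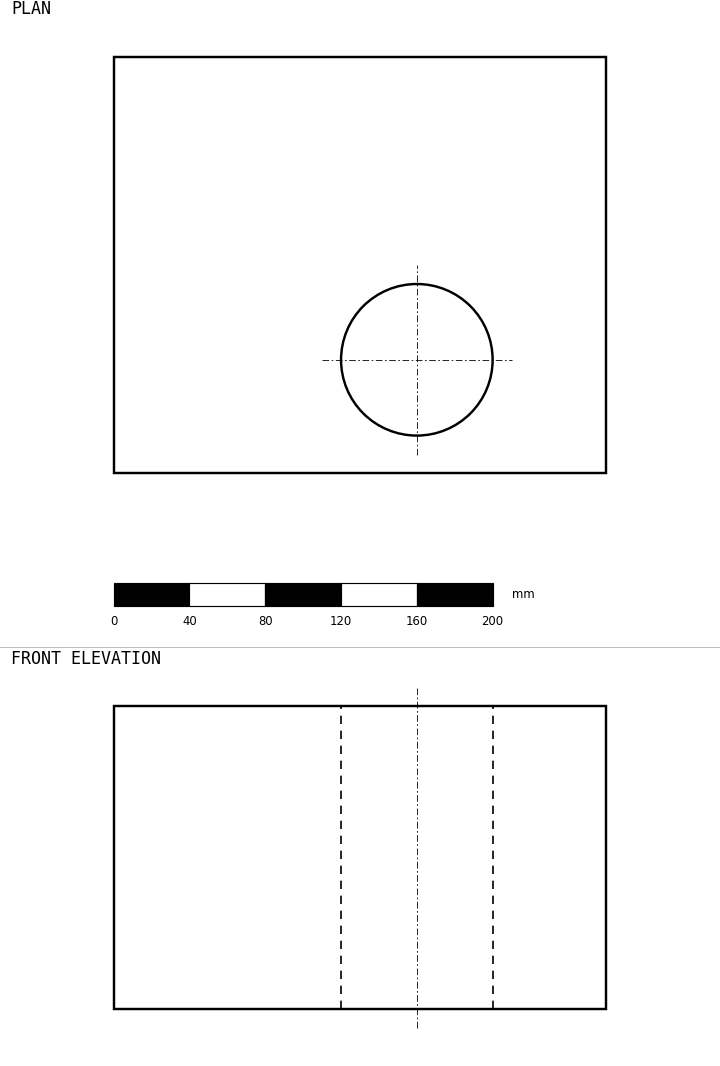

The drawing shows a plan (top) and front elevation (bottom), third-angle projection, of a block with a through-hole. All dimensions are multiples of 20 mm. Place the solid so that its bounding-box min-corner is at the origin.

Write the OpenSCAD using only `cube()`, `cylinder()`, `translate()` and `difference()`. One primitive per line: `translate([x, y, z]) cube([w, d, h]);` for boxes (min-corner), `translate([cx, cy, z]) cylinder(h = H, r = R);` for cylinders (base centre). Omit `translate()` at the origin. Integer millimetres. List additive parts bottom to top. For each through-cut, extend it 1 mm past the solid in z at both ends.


difference() {
  cube([260, 220, 160]);
  translate([160, 60, -1]) cylinder(h = 162, r = 40);
}


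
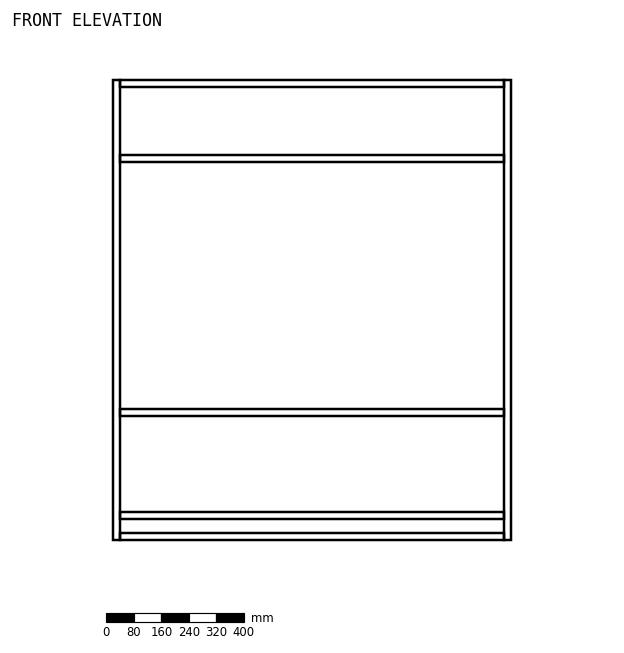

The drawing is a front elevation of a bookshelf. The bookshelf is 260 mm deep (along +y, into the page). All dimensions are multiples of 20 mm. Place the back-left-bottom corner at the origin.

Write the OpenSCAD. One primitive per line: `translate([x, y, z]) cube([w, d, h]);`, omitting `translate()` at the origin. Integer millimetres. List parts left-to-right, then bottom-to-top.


cube([20, 260, 1340]);
translate([20, 0, 0]) cube([1120, 260, 20]);
translate([20, 0, 60]) cube([1120, 260, 20]);
translate([20, 0, 360]) cube([1120, 260, 20]);
translate([20, 0, 1100]) cube([1120, 260, 20]);
translate([20, 0, 1320]) cube([1120, 260, 20]);
translate([1140, 0, 0]) cube([20, 260, 1340]);


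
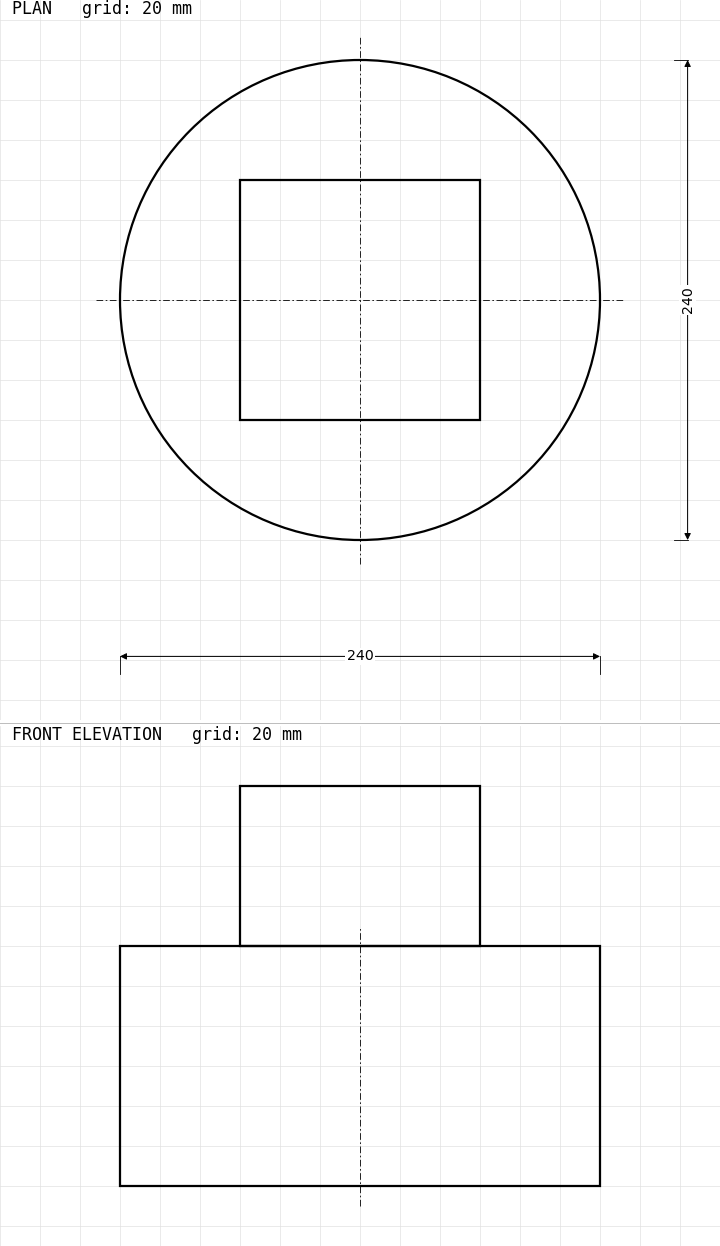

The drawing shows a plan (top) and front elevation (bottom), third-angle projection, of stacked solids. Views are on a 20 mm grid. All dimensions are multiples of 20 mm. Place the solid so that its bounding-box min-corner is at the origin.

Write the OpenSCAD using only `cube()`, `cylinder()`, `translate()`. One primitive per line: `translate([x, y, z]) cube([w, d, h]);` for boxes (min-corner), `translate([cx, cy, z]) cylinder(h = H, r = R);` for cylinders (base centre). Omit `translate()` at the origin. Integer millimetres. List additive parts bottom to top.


translate([120, 120, 0]) cylinder(h = 120, r = 120);
translate([60, 60, 120]) cube([120, 120, 80]);
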